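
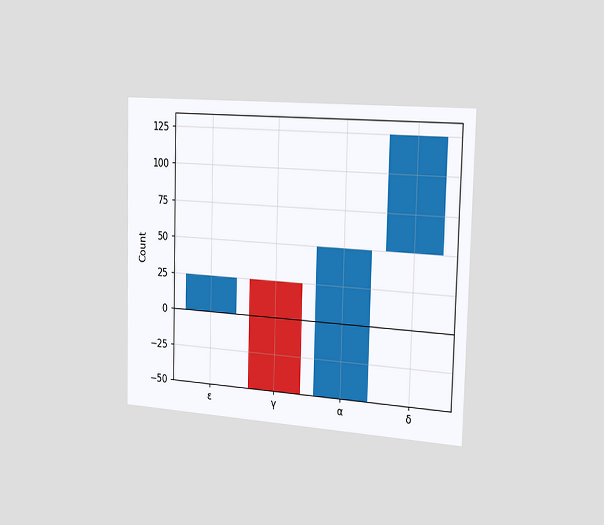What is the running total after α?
50

The chart is viewed slightly from the right. After α the running total reaches 50.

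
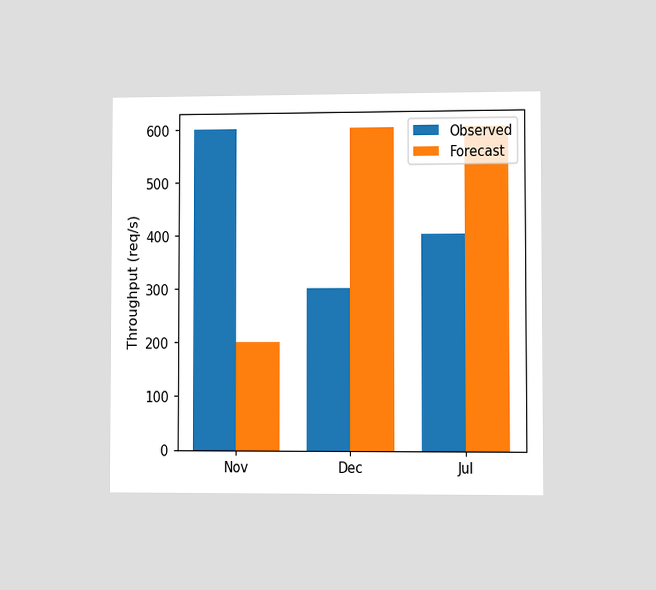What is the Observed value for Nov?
600req/s

The chart is viewed at a slight angle. The Observed bar at Nov reaches 600req/s on the y-axis.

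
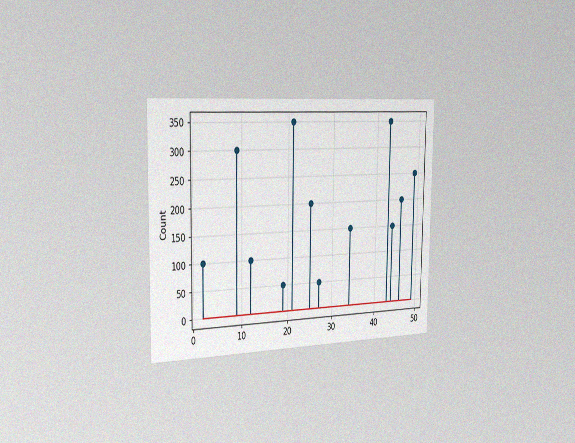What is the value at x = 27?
The chart is viewed slightly from the left, with some photo noise. The stem at x=27 reaches 50.

50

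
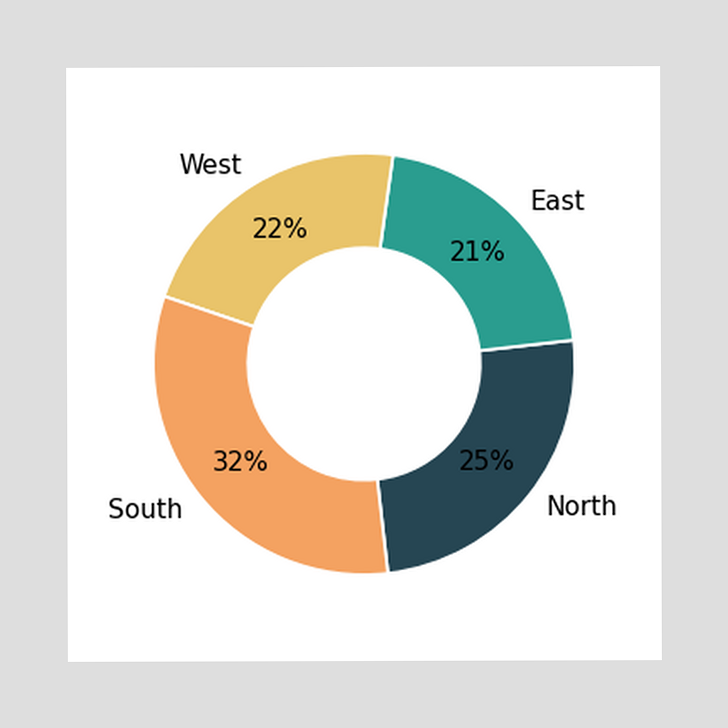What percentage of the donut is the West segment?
22%

The West segment takes up 22% of the ring.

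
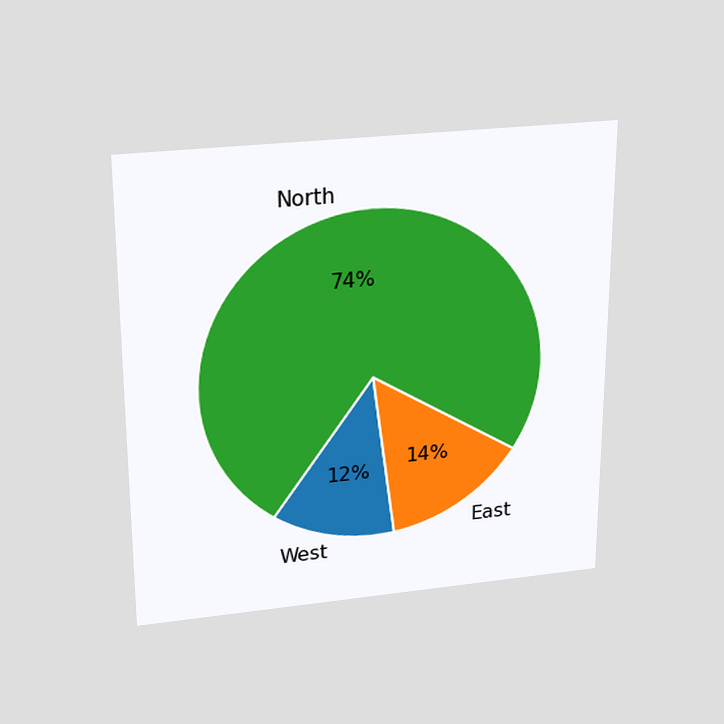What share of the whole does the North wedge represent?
74%

The chart is viewed slightly from above. The North slice takes up 74% of the pie.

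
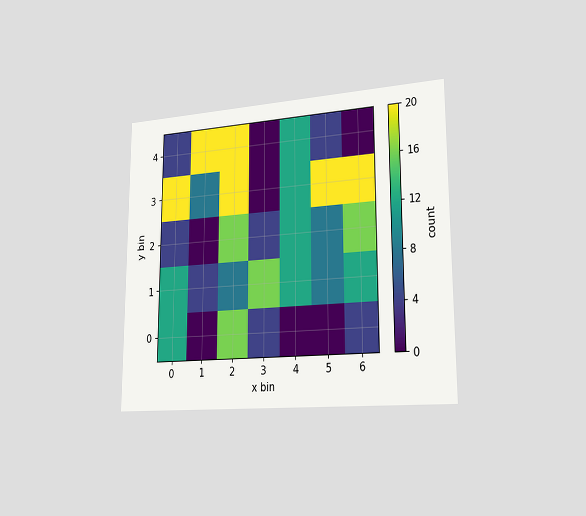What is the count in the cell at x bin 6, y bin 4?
0

The chart is viewed slightly from the right. Matching the cell (6, 4) against the colorbar gives 0.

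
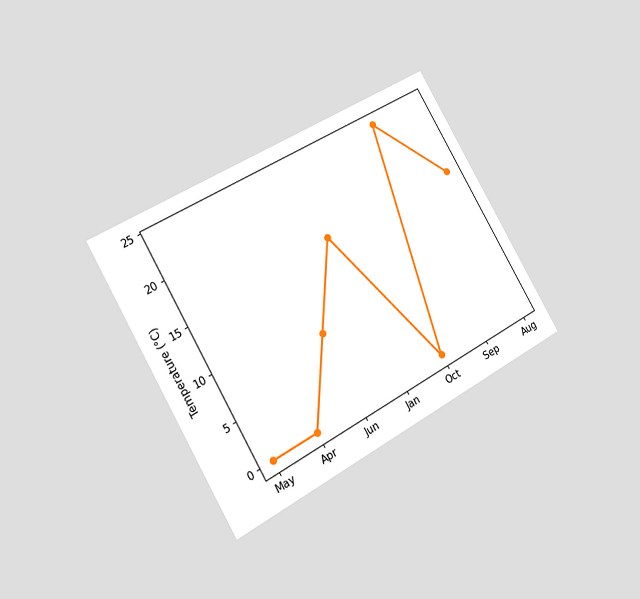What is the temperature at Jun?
The chart is tilted about 30° counter-clockwise and viewed slightly from the left. At Jun, the line is at 8°C.

8°C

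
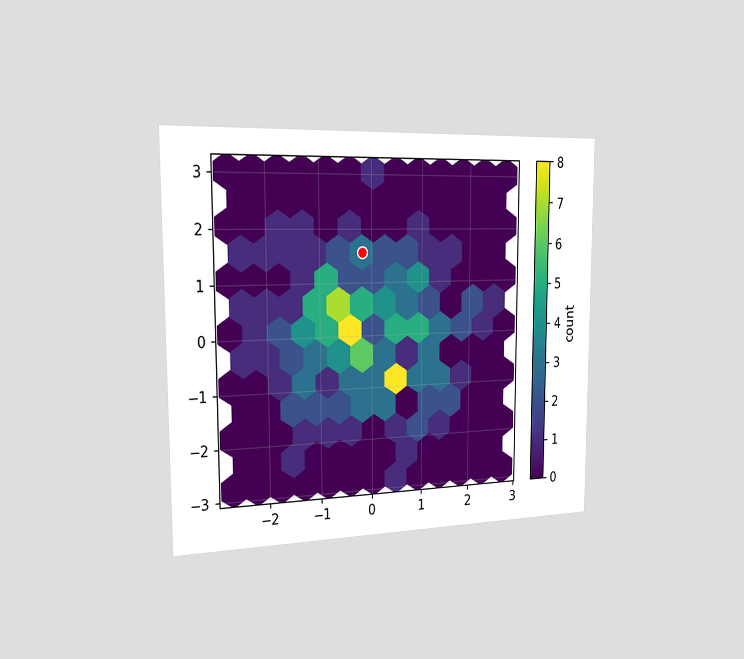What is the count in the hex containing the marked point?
The chart is viewed slightly from the left. The marked hex reads 3 on the colorbar.

3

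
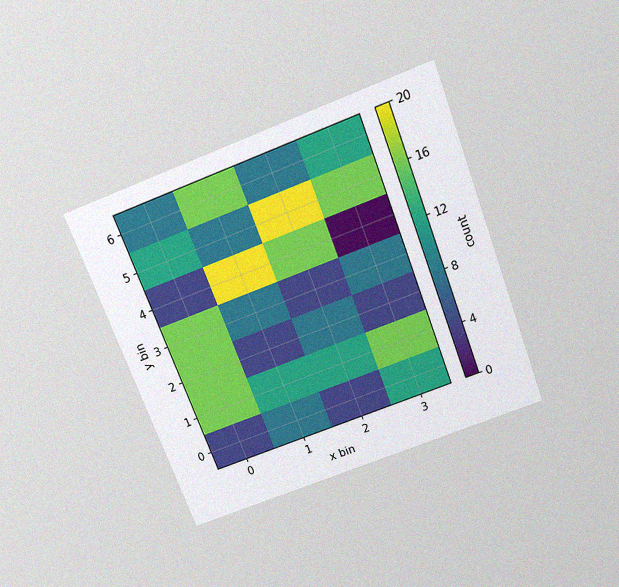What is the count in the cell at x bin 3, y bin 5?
The chart is tilted about 21° counter-clockwise and viewed slightly from above, with some photo noise. Matching the cell (3, 5) against the colorbar gives 16.

16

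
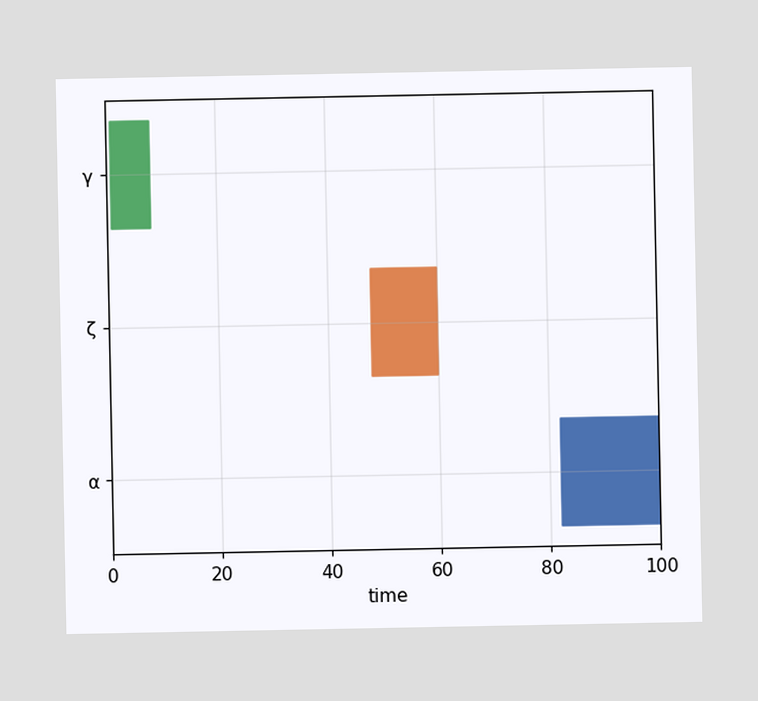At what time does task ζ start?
48

The ζ bar begins at t=48.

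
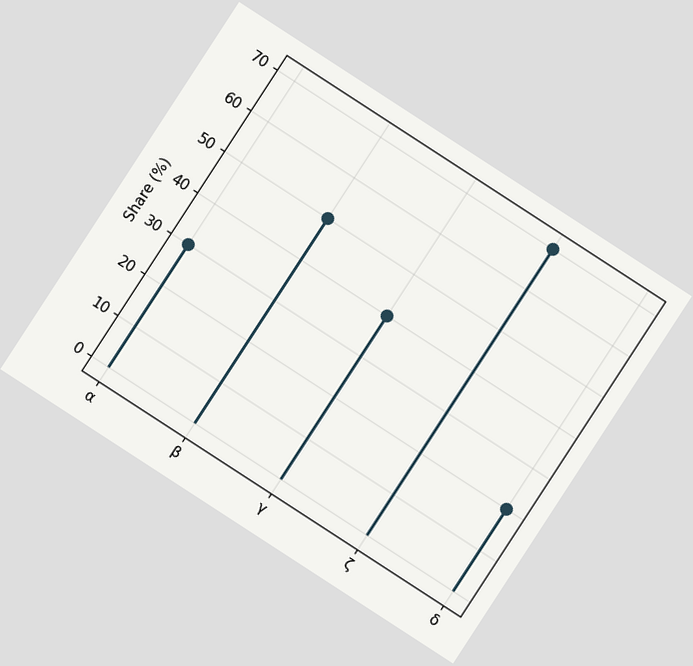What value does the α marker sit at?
The chart is tilted about 33° clockwise. The α marker sits at 30%.

30%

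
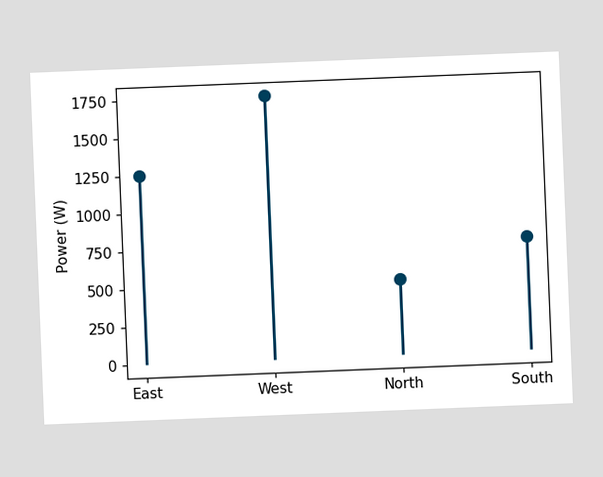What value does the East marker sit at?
The chart is tilted about 2° counter-clockwise. The East marker sits at 1250W.

1250W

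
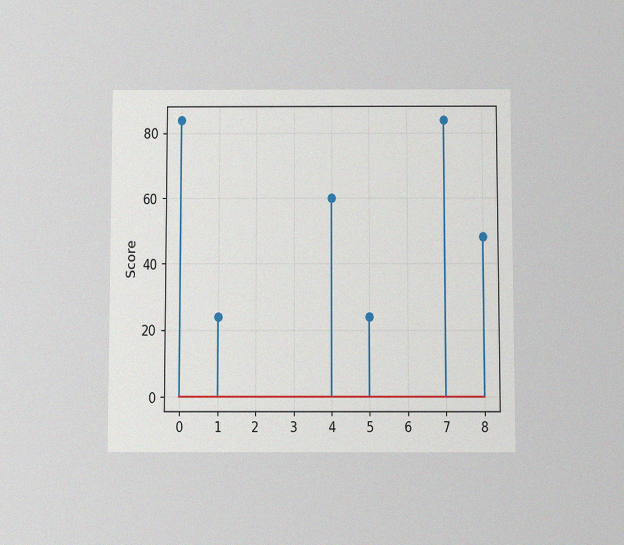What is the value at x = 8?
48

The chart is viewed slightly from below, with some photo noise. The stem at x=8 reaches 48.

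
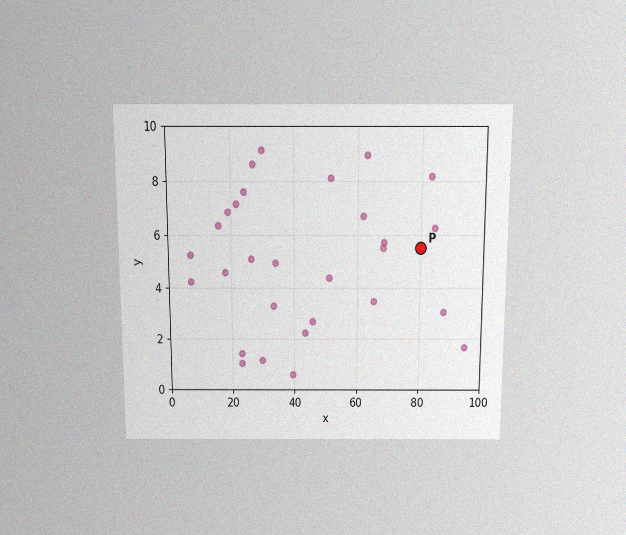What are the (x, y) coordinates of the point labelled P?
The chart is viewed slightly from above, with some photo noise. Following the gridlines from P to each axis, P sits at (80, 5.5).

(80, 5.5)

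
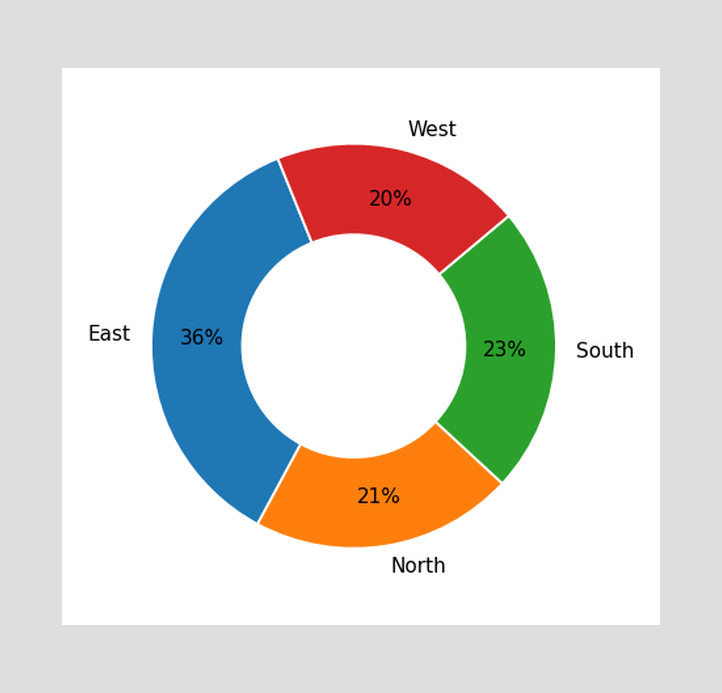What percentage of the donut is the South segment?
23%

The South segment takes up 23% of the ring.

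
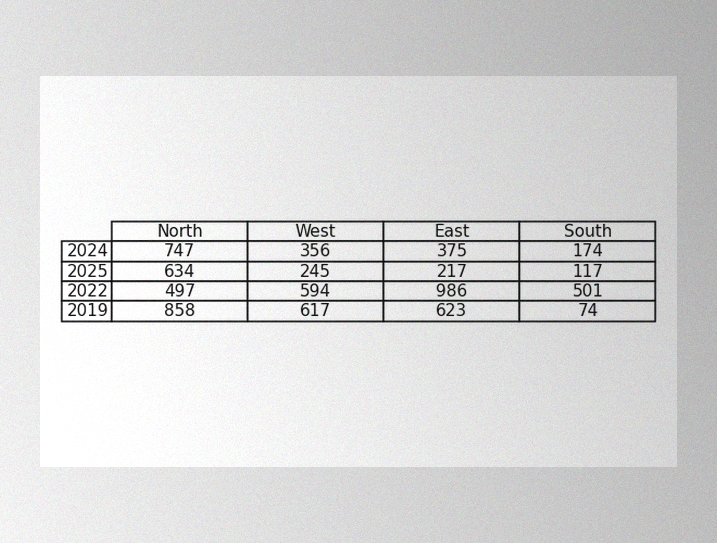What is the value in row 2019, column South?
The image has some photo noise and uneven lighting. The (2019, South) cell reads 74.

74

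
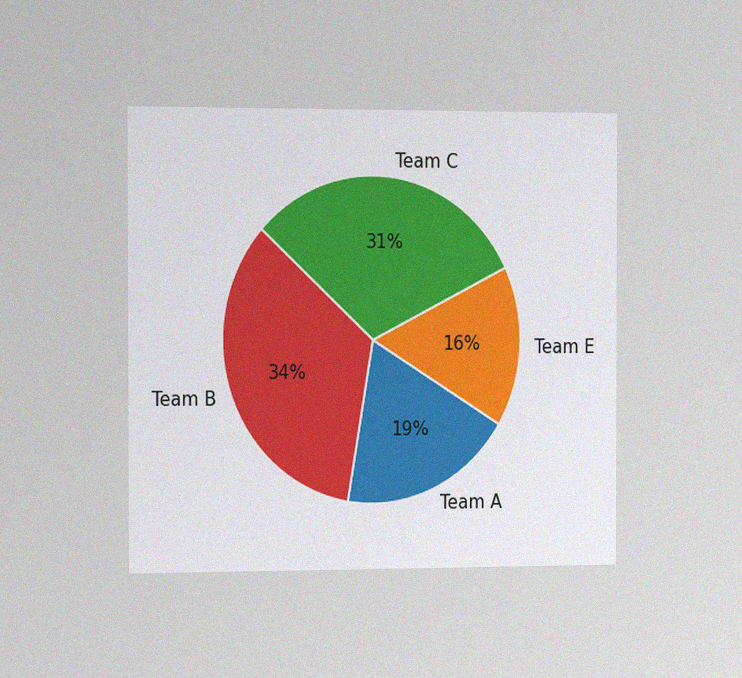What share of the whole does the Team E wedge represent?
The chart is viewed slightly from the left, with some photo noise. The Team E slice takes up 16% of the pie.

16%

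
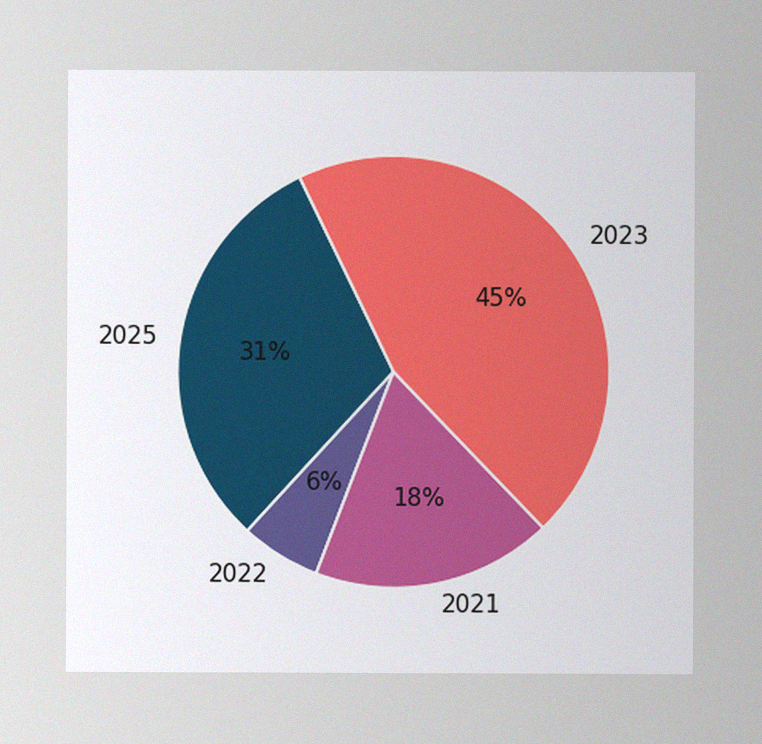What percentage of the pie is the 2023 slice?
45%

The image has some photo noise and uneven lighting. The 2023 slice takes up 45% of the pie.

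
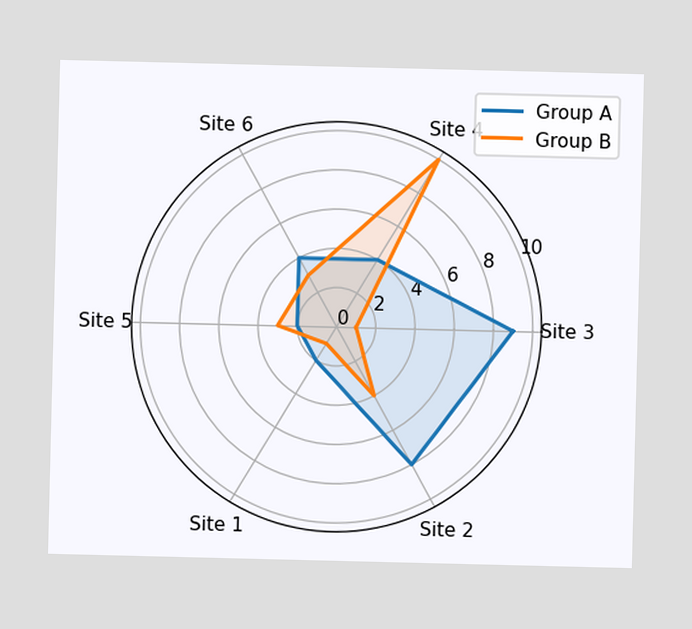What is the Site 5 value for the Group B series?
On the Site 5 axis, Group B reaches 3.

3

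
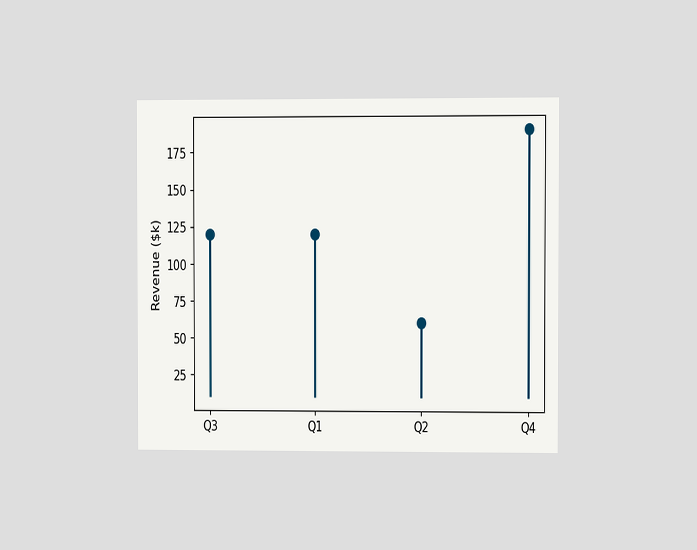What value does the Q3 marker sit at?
The chart is viewed at a slight angle. The Q3 marker sits at $120k.

$120k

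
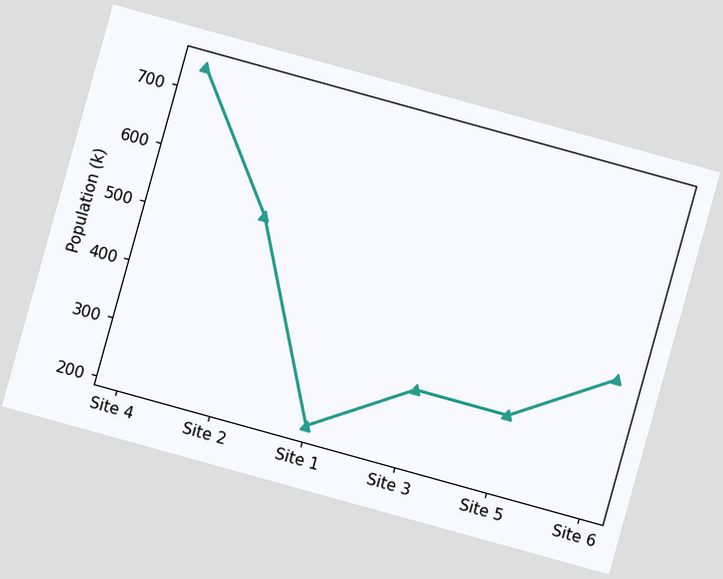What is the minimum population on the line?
212k

The chart is tilted about 15° clockwise. The lowest point is at Site 1, and reading across to the y-axis gives 212k.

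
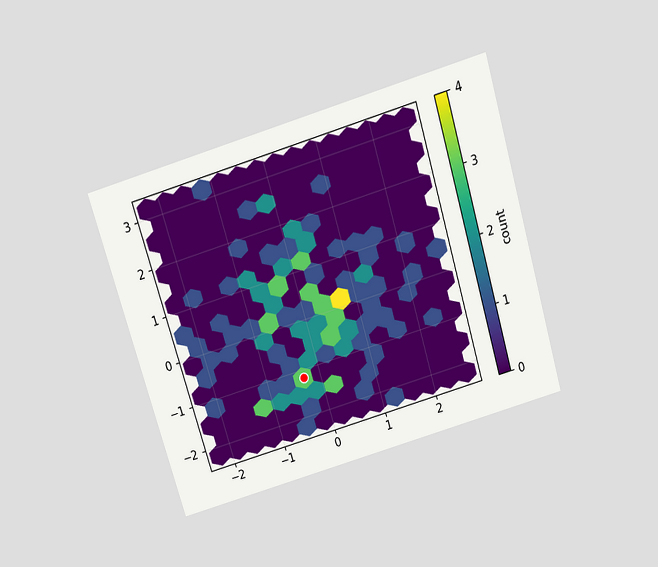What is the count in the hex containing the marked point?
3

The chart is tilted about 17° counter-clockwise and viewed slightly from above. The marked hex reads 3 on the colorbar.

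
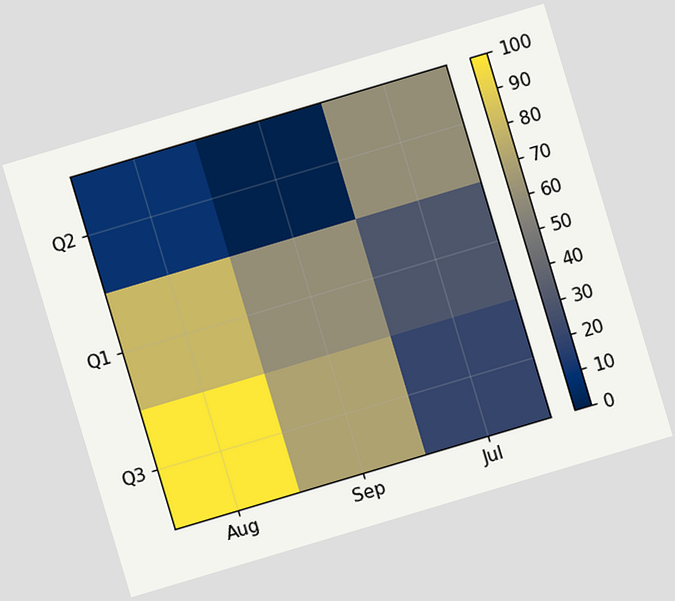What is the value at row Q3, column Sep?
The chart is tilted about 17° counter-clockwise. Matching cell (Q3, Sep) against the colorbar gives 70.

70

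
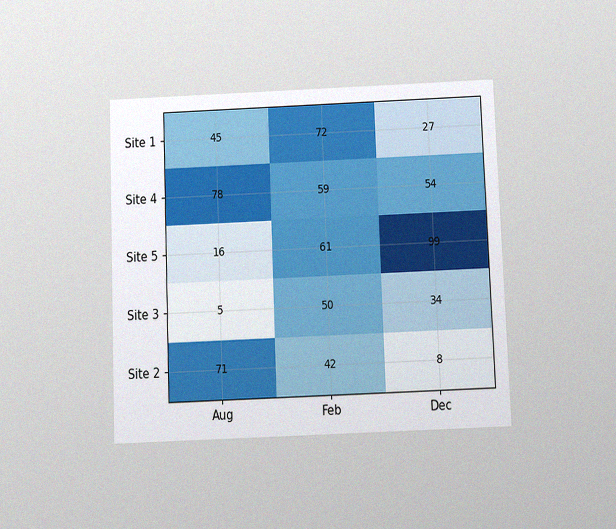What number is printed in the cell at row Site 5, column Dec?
The chart is tilted about 2° counter-clockwise and viewed slightly from below, with some photo noise. The (Site 5, Dec) cell reads 99.

99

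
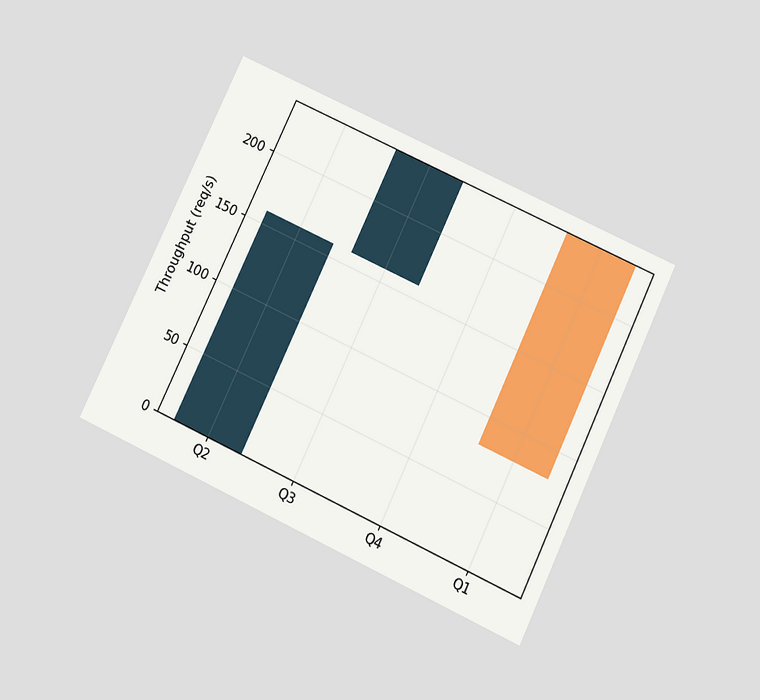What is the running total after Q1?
The chart is tilted about 25° clockwise and viewed slightly from below. After Q1 the running total reaches 80req/s.

80req/s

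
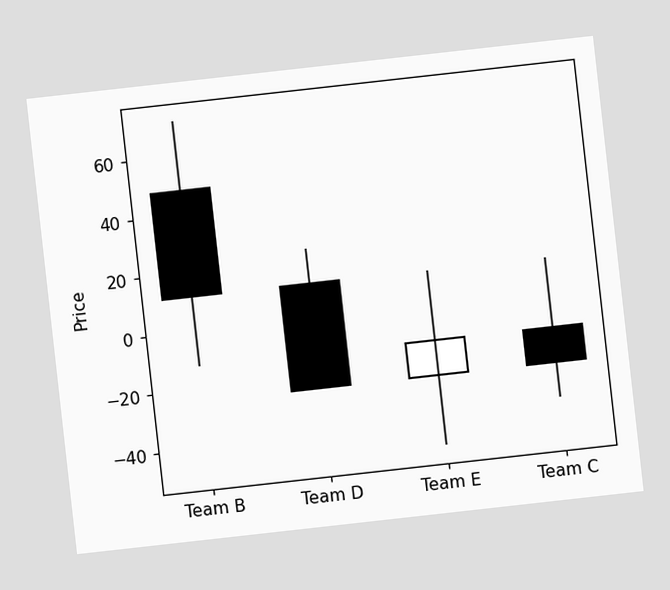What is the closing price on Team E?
The chart is tilted about 6° counter-clockwise. The Team E candle closes at -12.

-12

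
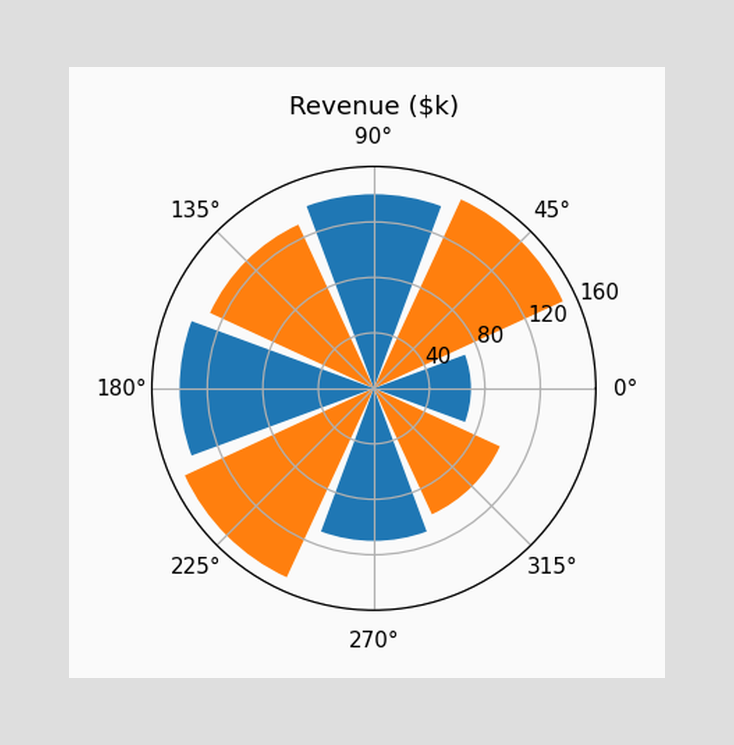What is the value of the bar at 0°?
The bar at 0° reaches $70k on the radial axis.

$70k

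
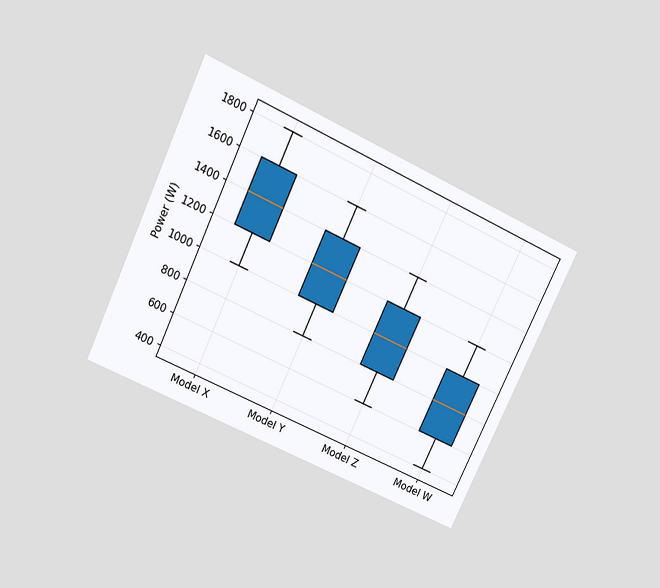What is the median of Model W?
The chart is tilted about 25° clockwise and viewed slightly from above. The median line in the Model W box sits at 800W.

800W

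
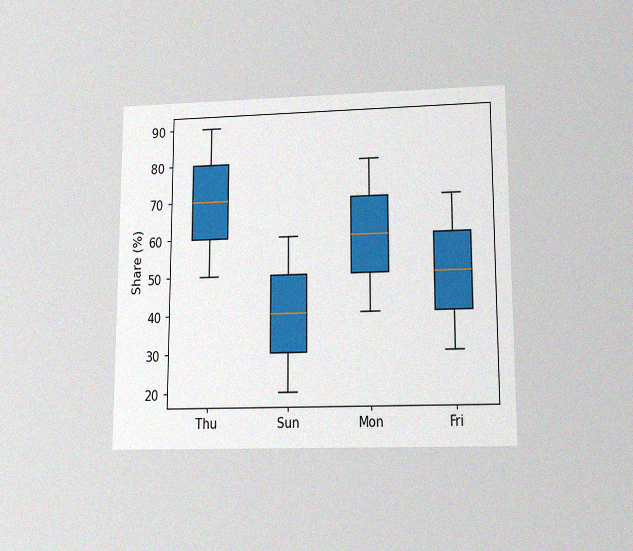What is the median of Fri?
50%

The chart is viewed slightly from below, with some photo noise. The median line in the Fri box sits at 50%.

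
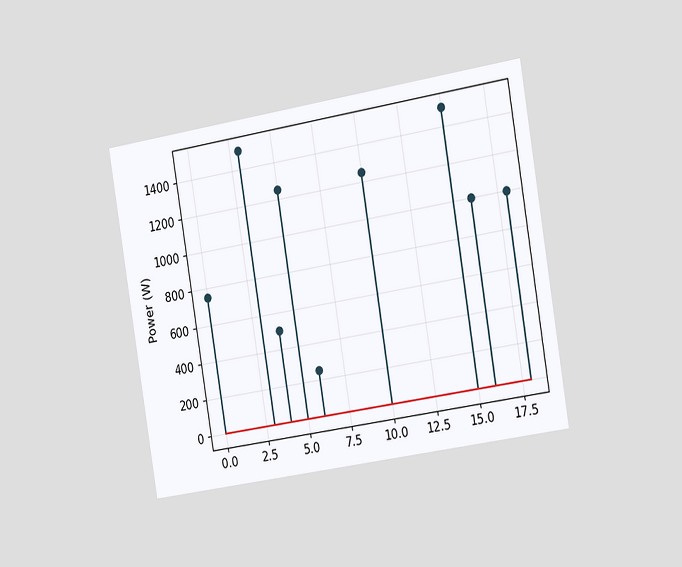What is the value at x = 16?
1000W

The chart is tilted about 9° counter-clockwise and viewed slightly from the right. The stem at x=16 reaches 1000W.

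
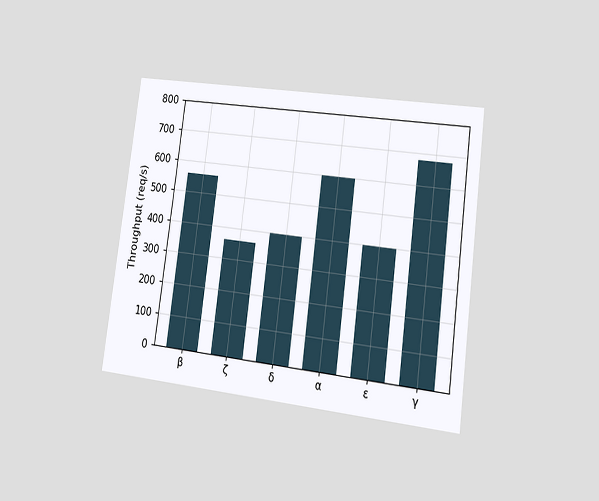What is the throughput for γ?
The chart is tilted about 7° clockwise and viewed at a slight angle. Reading along the chart's y-axis, the γ bar reaches 680req/s.

680req/s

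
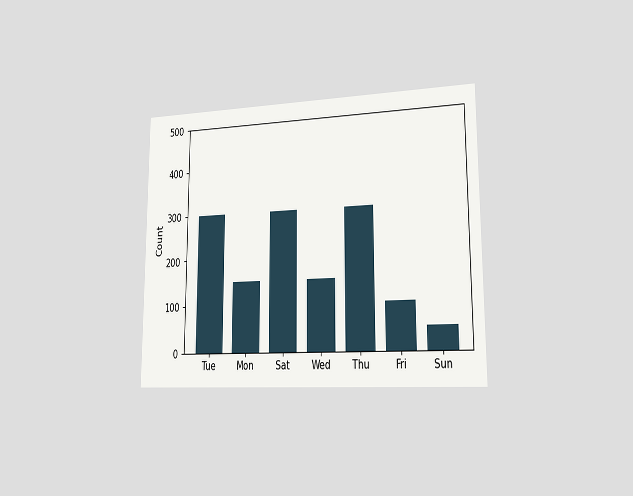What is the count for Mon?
150

The chart is viewed slightly from the right. Reading along the chart's y-axis, the Mon bar reaches 150.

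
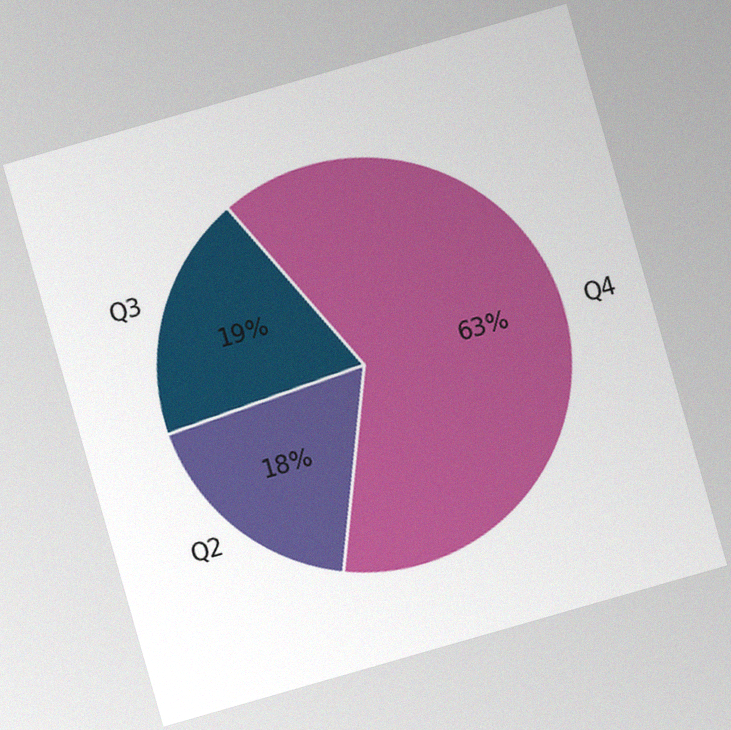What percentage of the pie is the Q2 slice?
The chart is tilted about 16° counter-clockwise, with some photo noise. The Q2 slice takes up 18% of the pie.

18%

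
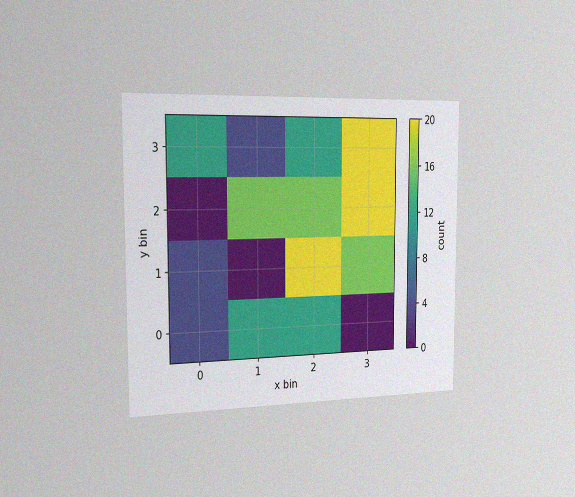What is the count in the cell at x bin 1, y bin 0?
12

The chart is viewed slightly from the left, with some photo noise. Matching the cell (1, 0) against the colorbar gives 12.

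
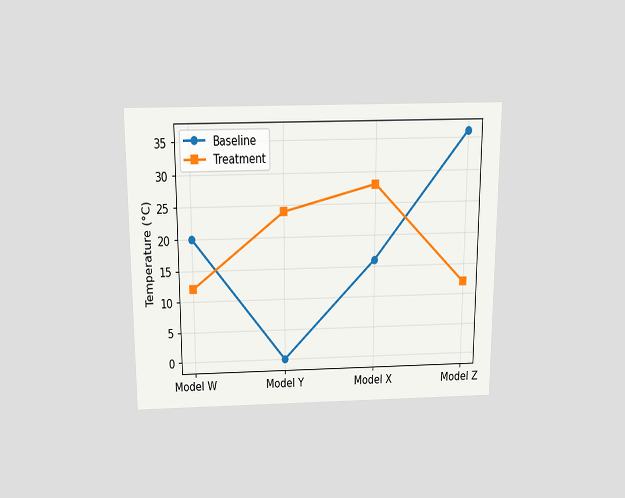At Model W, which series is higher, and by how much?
Baseline, by 8°C

The chart is viewed slightly from above. At Model W, Baseline sits above the other line by 8°C.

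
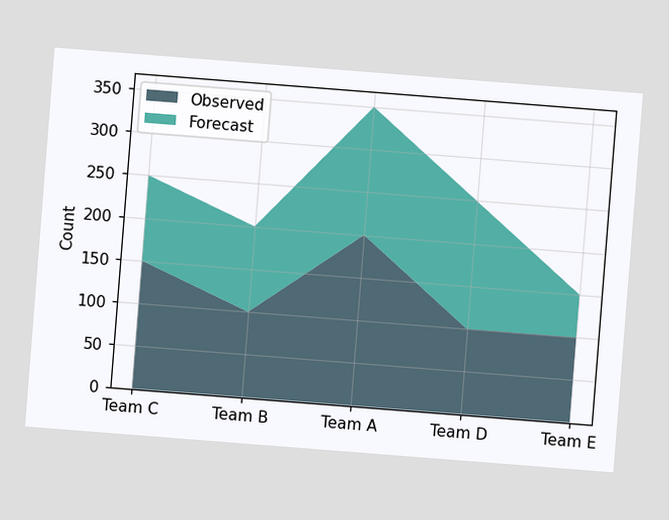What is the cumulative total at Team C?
The chart is tilted about 4° clockwise. The stacked total at Team C reaches 250.

250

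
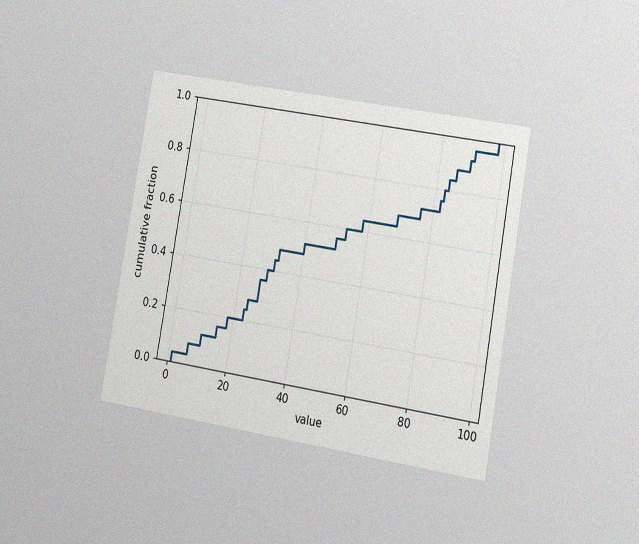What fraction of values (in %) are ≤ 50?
The chart is tilted about 10° clockwise and viewed slightly from the right, with some photo noise. At x=50 the ECDF step is at 56%.

56%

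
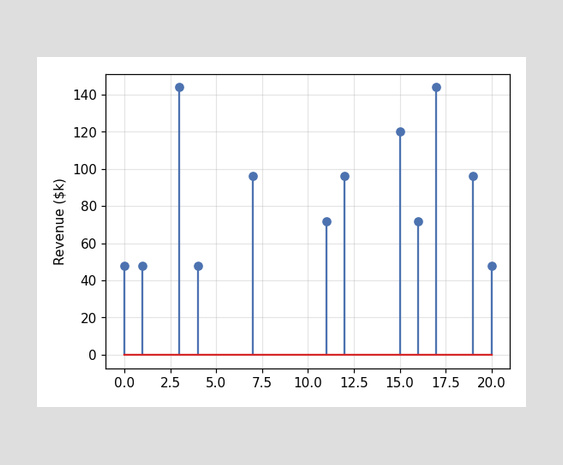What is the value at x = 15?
$120k

The stem at x=15 reaches $120k.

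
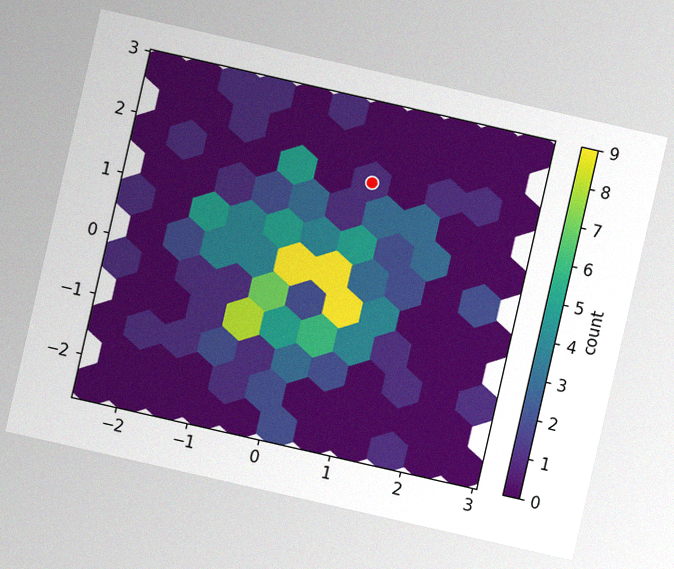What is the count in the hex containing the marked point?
The chart is tilted about 13° clockwise, with some photo noise. The marked hex reads 1 on the colorbar.

1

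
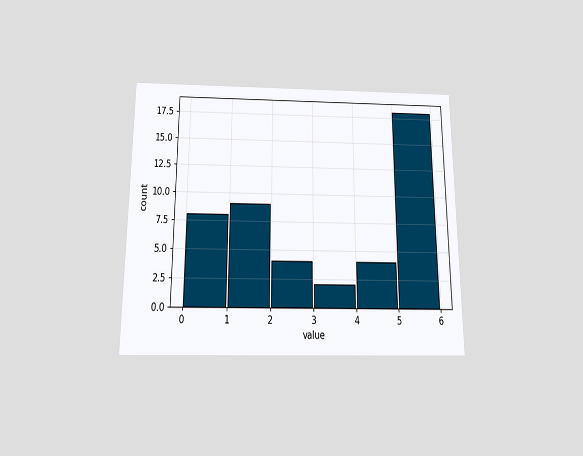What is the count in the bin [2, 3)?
4

The chart is viewed slightly from below. The [2, 3) bin has height 4.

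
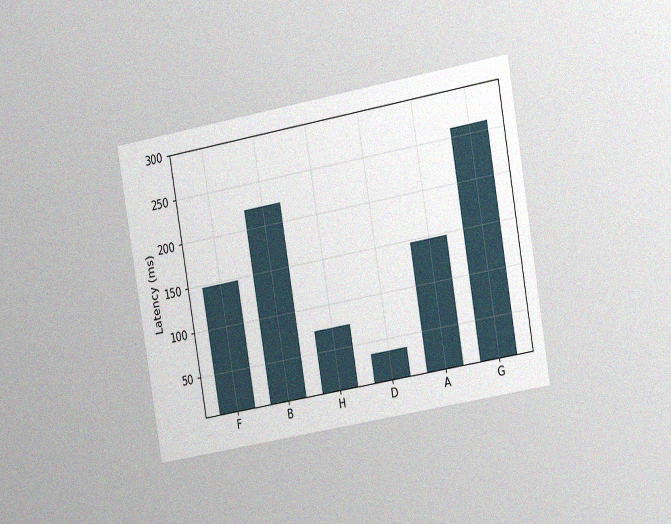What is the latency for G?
The chart is tilted about 10° counter-clockwise and viewed slightly from the right, with some photo noise. Reading along the chart's y-axis, the G bar reaches 259ms.

259ms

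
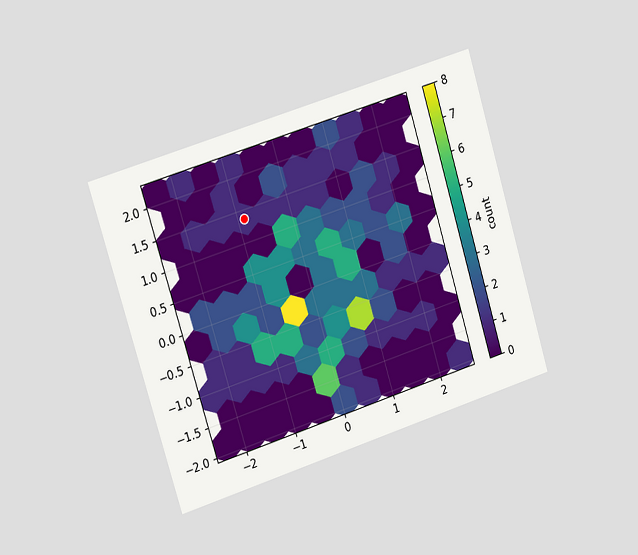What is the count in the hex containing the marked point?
The chart is tilted about 17° counter-clockwise and viewed slightly from the left. The marked hex reads 1 on the colorbar.

1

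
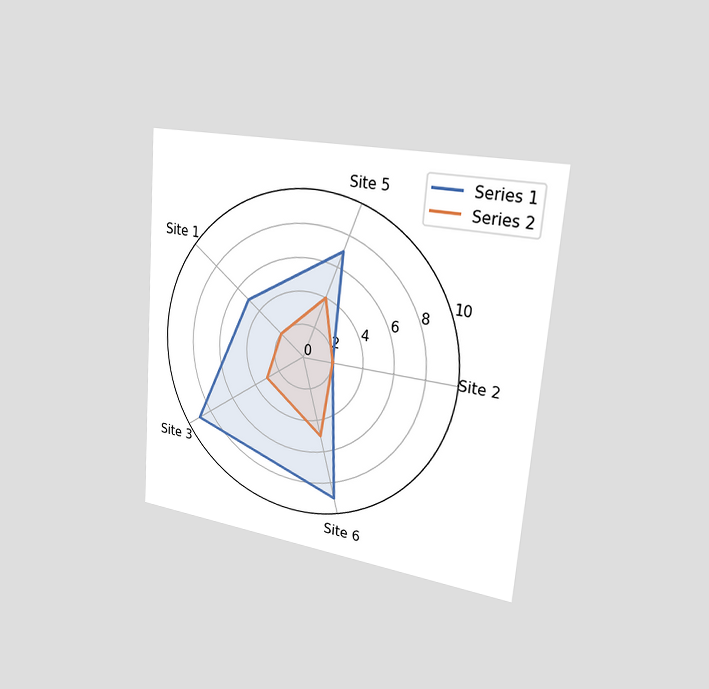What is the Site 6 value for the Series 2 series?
5

The chart is tilted about 5° clockwise and viewed slightly from the right. On the Site 6 axis, Series 2 reaches 5.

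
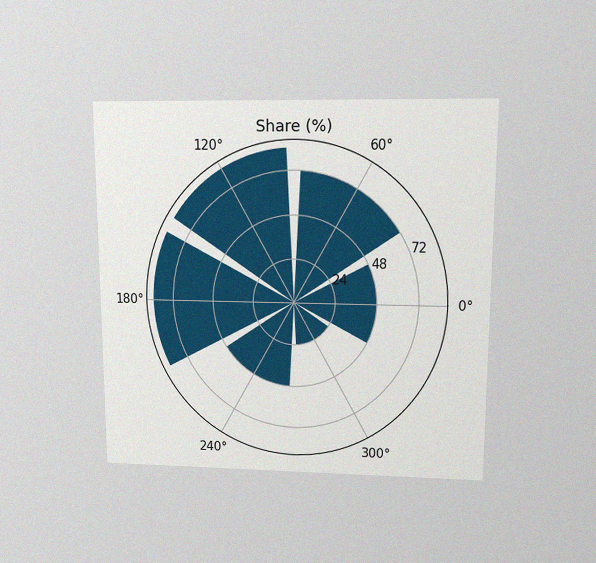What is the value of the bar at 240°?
The chart is viewed at a slight angle, with some photo noise. The bar at 240° reaches 48% on the radial axis.

48%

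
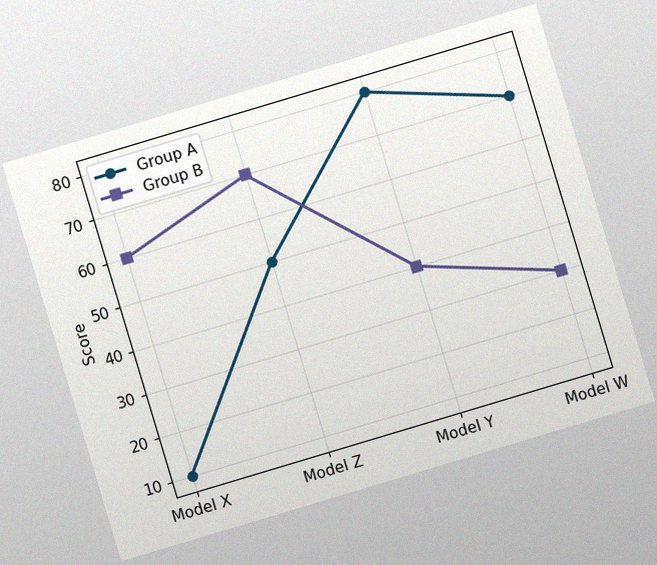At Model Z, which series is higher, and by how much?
Group B, by 20

The chart is tilted about 17° counter-clockwise, with some photo noise. At Model Z, Group B sits above the other line by 20.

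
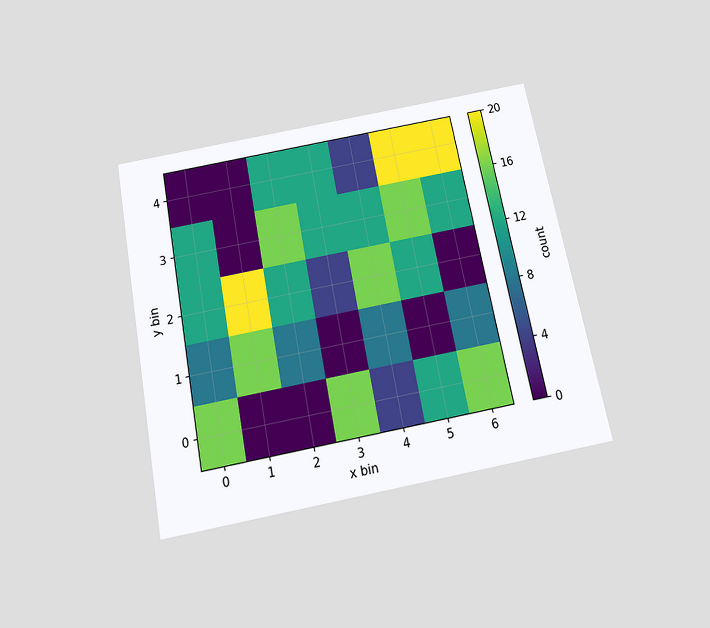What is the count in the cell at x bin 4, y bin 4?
The chart is tilted about 11° counter-clockwise and viewed slightly from below. Matching the cell (4, 4) against the colorbar gives 4.

4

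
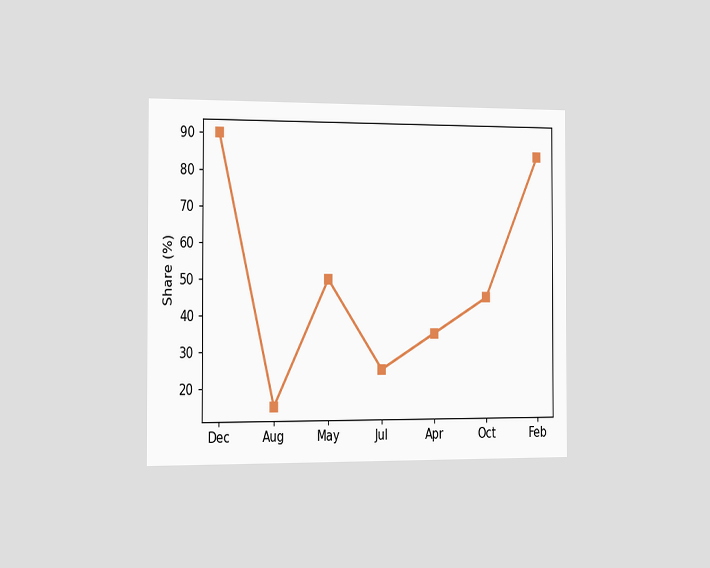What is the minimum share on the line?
15%

The chart is viewed slightly from the left. The lowest point is at Aug, and reading across to the y-axis gives 15%.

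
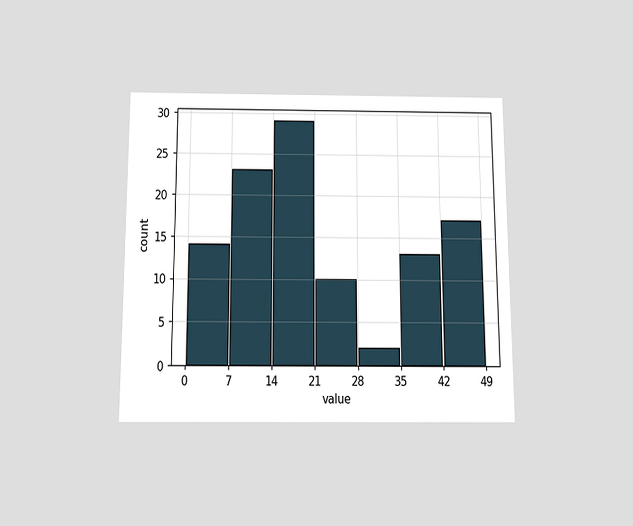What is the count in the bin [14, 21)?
29

The chart is viewed slightly from below. The [14, 21) bin has height 29.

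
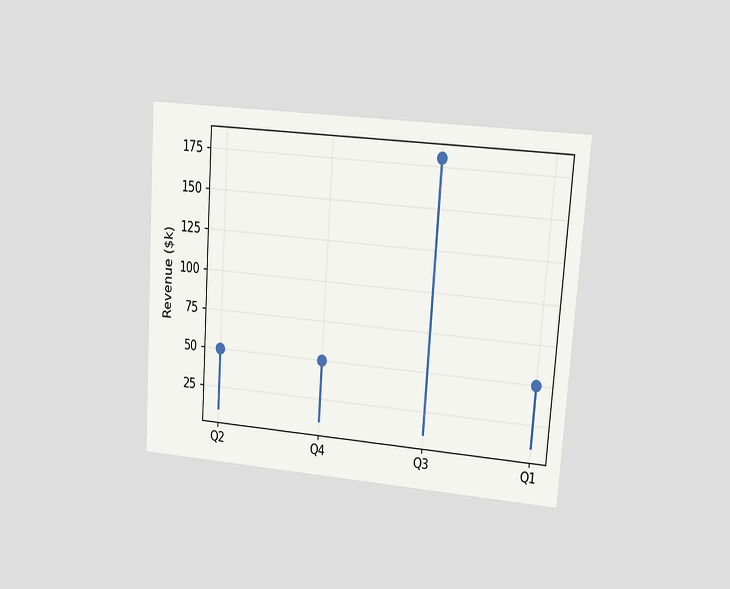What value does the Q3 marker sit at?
The chart is tilted about 4° clockwise and viewed at a slight angle. The Q3 marker sits at $180k.

$180k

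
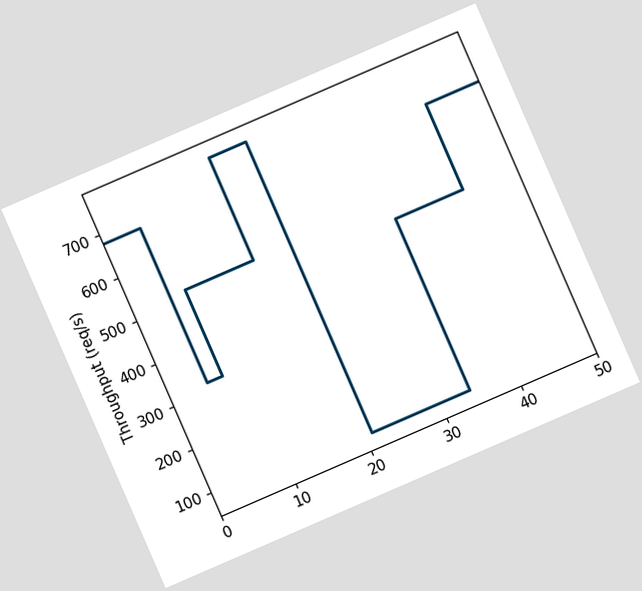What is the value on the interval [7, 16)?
The chart is tilted about 23° counter-clockwise. On [7, 16) the step sits at 520req/s.

520req/s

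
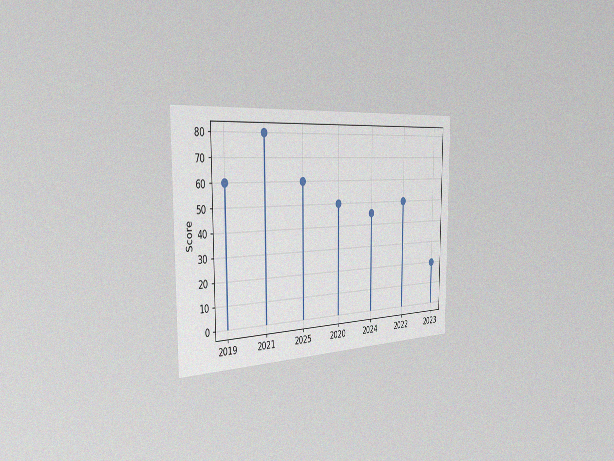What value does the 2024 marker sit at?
45

The chart is viewed slightly from the left, with some photo noise. The 2024 marker sits at 45.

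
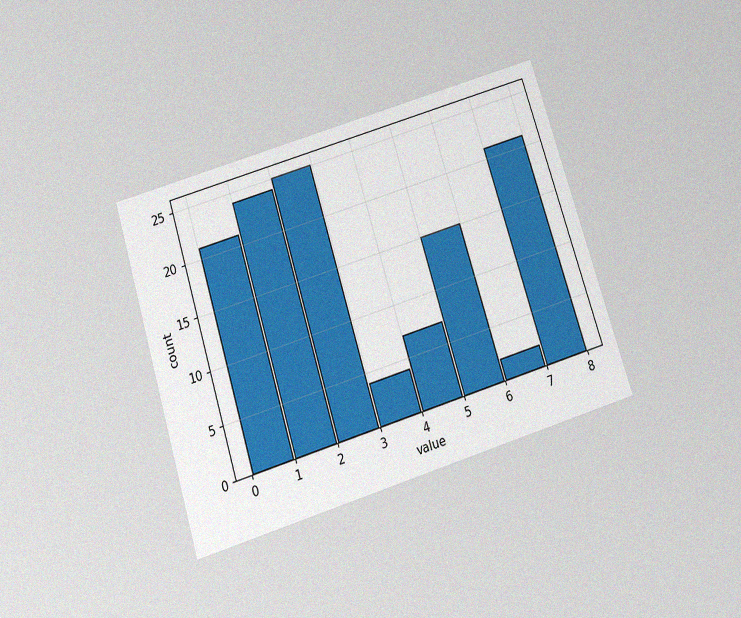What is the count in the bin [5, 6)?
15

The chart is tilted about 17° counter-clockwise and viewed slightly from below, with some photo noise. The [5, 6) bin has height 15.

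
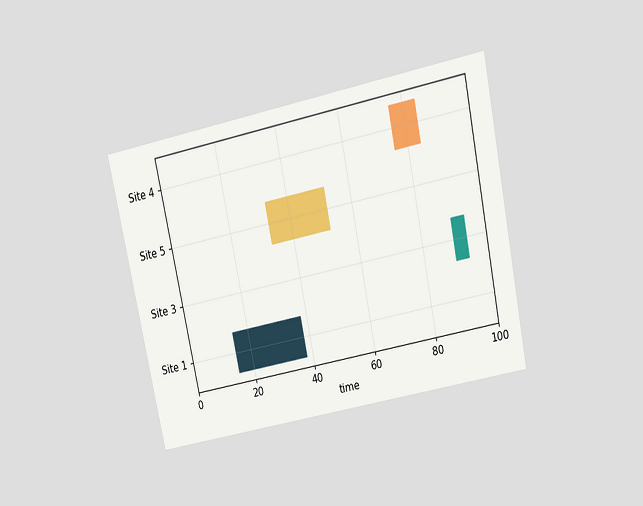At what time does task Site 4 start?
76

The chart is tilted about 12° counter-clockwise and viewed slightly from above. The Site 4 bar begins at t=76.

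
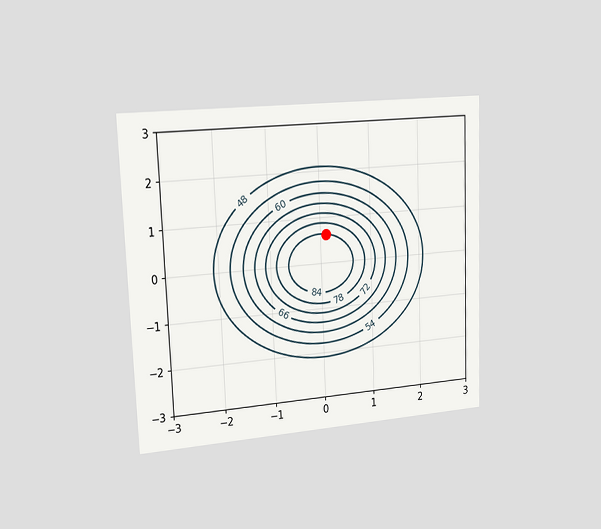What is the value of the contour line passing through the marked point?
84

The chart is tilted about 2° counter-clockwise and viewed slightly from the left. The marked point sits on the contour labelled 84.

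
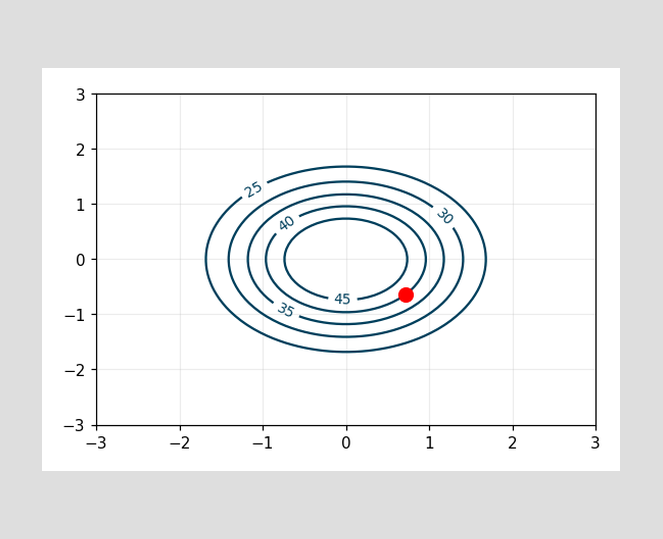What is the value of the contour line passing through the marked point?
The marked point sits on the contour labelled 40.

40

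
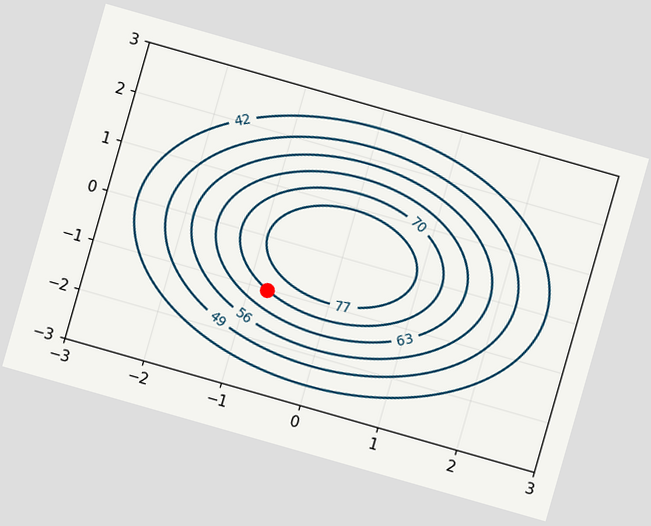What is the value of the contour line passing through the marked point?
70

The chart is tilted about 16° clockwise. The marked point sits on the contour labelled 70.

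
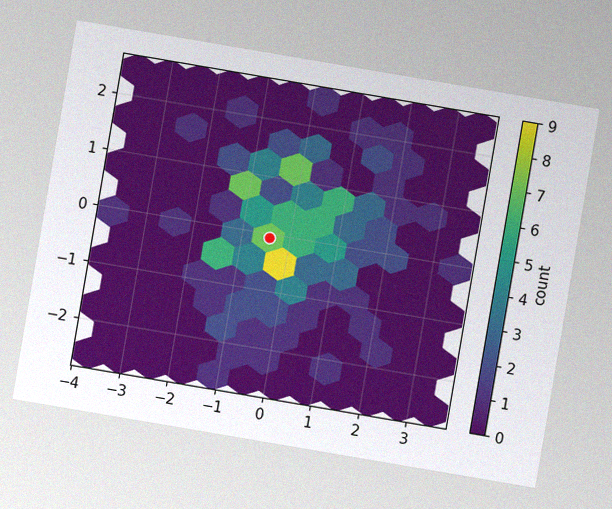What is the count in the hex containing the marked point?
The chart is tilted about 10° clockwise, with some photo noise. The marked hex reads 7 on the colorbar.

7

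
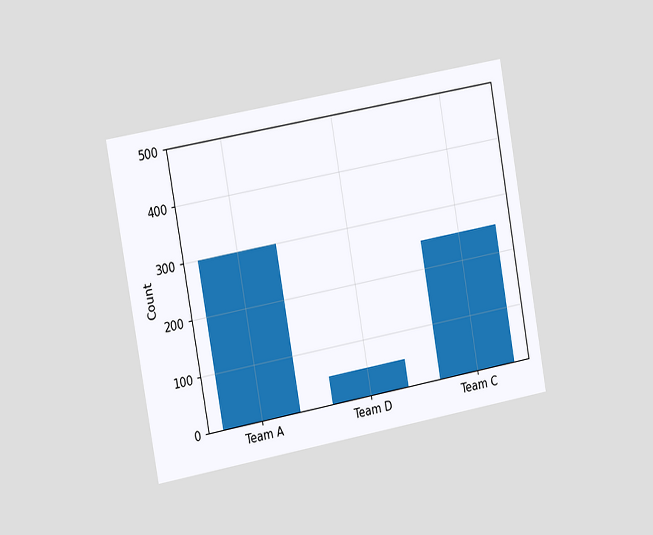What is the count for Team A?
300

The chart is tilted about 10° counter-clockwise and viewed slightly from the left. Reading along the chart's y-axis, the Team A bar reaches 300.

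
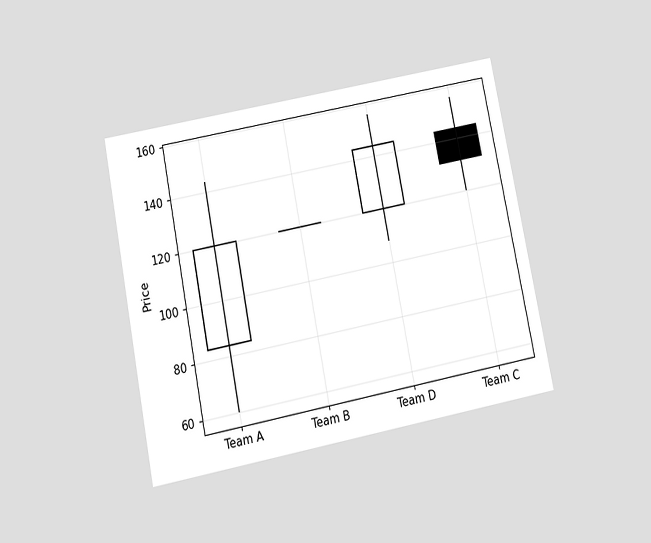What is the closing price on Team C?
132

The chart is tilted about 11° counter-clockwise and viewed slightly from below. The Team C candle closes at 132.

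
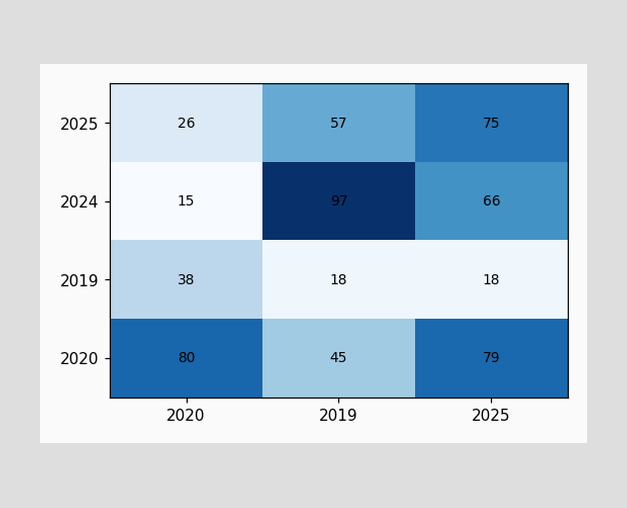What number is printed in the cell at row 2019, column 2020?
38

The (2019, 2020) cell reads 38.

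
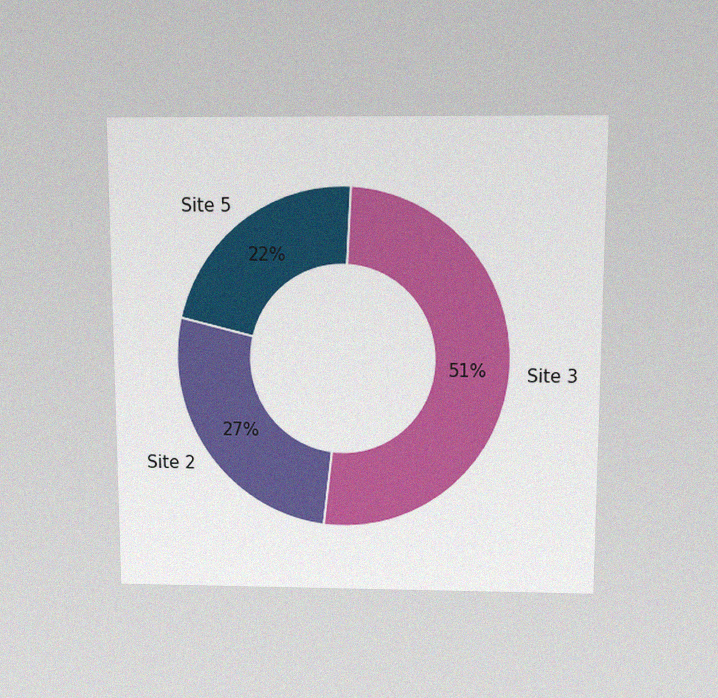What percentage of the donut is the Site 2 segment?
27%

The chart is viewed slightly from above, with some photo noise. The Site 2 segment takes up 27% of the ring.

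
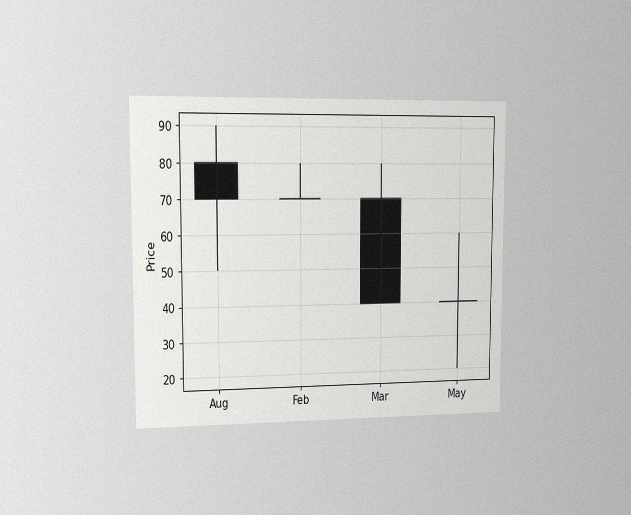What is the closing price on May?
40

The chart is viewed slightly from the left, with some photo noise. The May candle closes at 40.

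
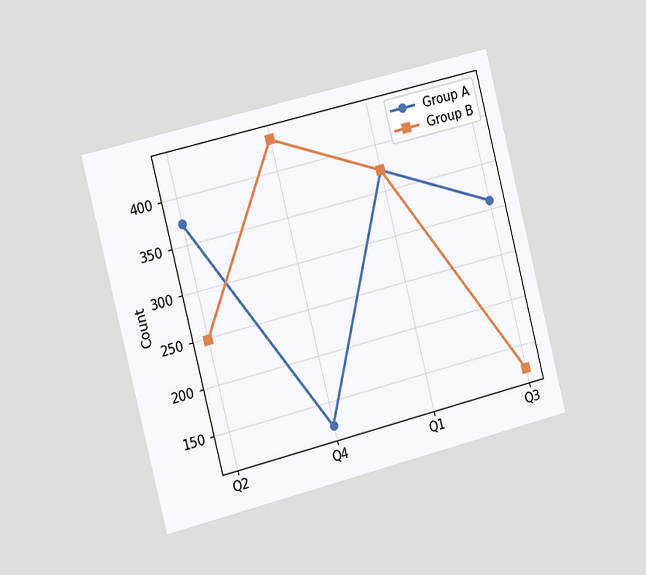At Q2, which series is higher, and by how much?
Group A, by 124

The chart is tilted about 14° counter-clockwise and viewed slightly from the left. At Q2, Group A sits above the other line by 124.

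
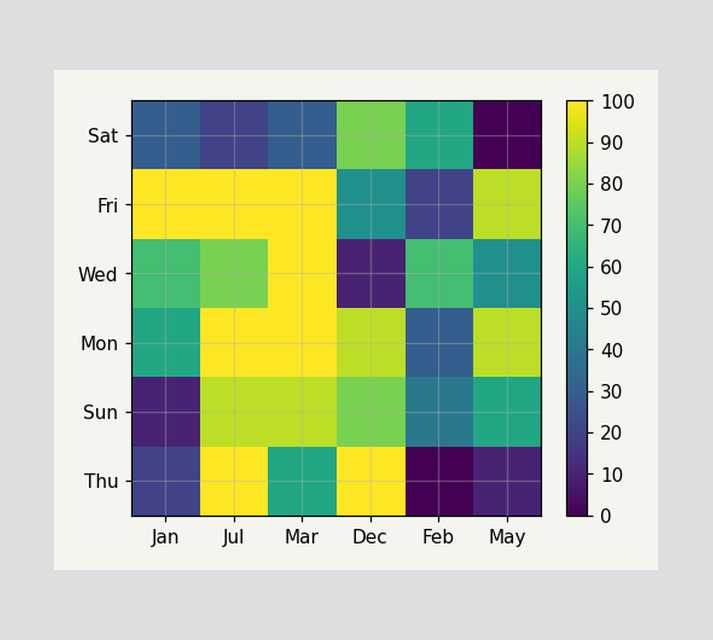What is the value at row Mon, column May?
90

Matching cell (Mon, May) against the colorbar gives 90.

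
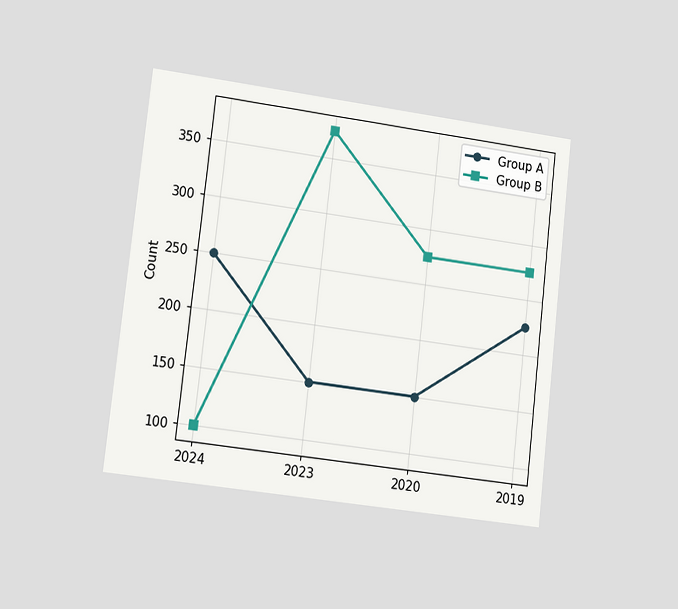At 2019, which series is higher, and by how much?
Group B, by 50

The chart is tilted about 7° clockwise and viewed slightly from the left. At 2019, Group B sits above the other line by 50.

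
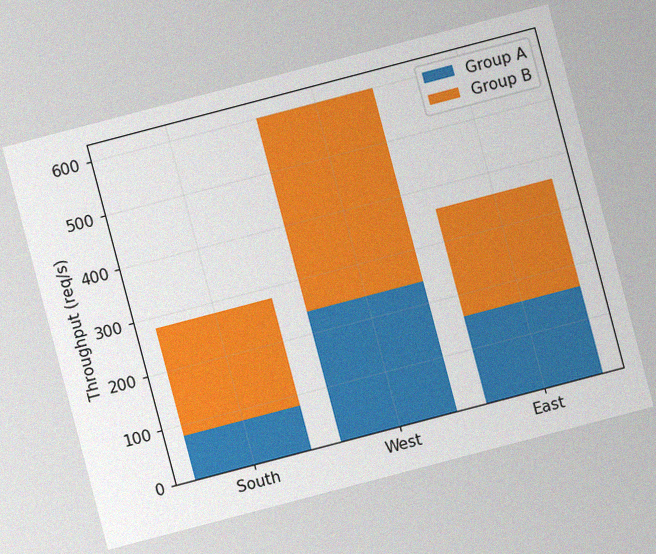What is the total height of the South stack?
280req/s

The chart is tilted about 15° counter-clockwise, with some photo noise. The South stack's top reaches 280req/s on the y-axis.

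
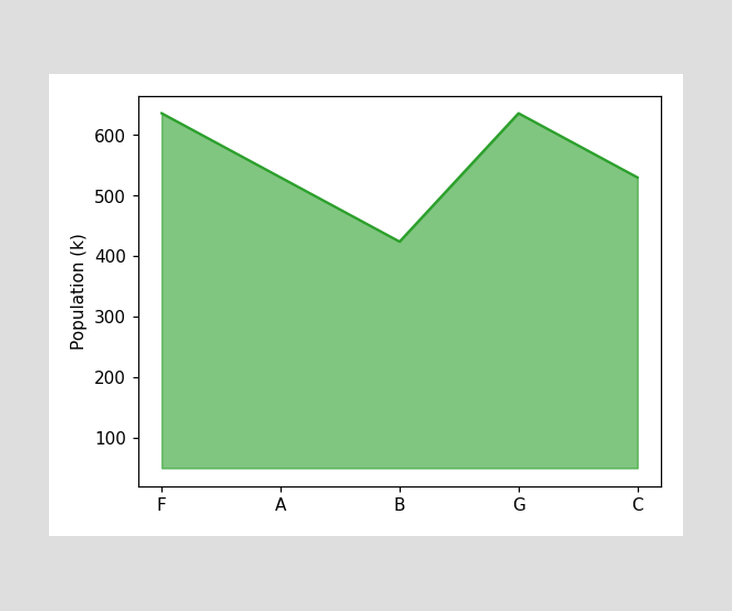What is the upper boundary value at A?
530k

At A the upper boundary is at 530k.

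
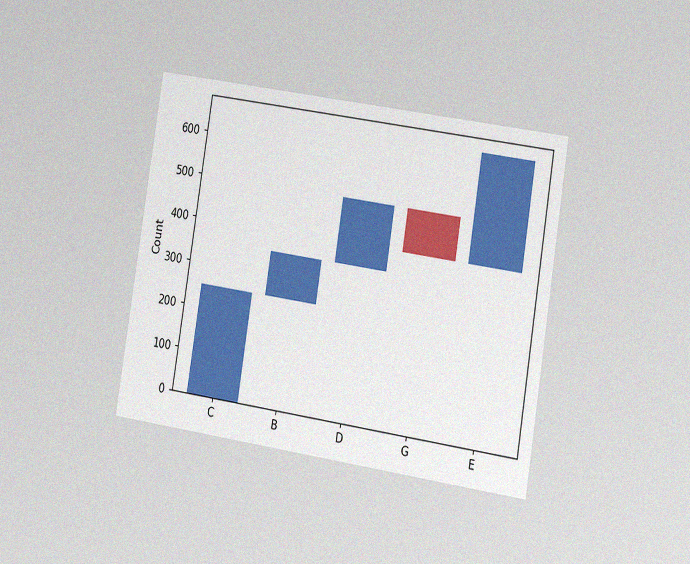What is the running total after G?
The chart is tilted about 9° clockwise and viewed slightly from the right, with some photo noise. After G the running total reaches 400.

400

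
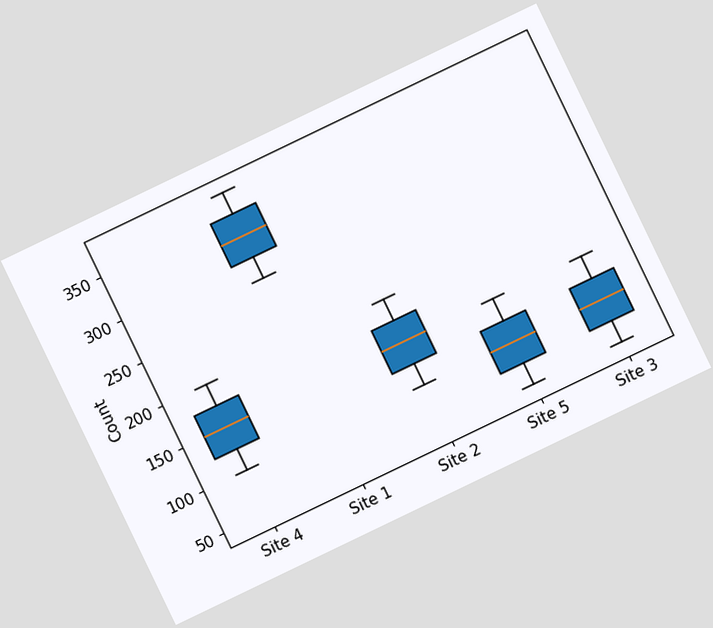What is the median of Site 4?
The chart is tilted about 26° counter-clockwise. The median line in the Site 4 box sits at 150.

150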